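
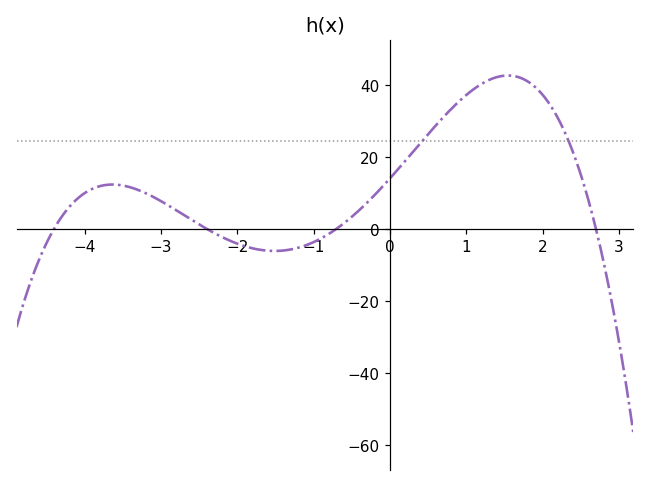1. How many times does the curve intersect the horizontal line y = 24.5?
2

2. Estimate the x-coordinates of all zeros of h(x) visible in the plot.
-4.4, -2.4, -0.6, 2.8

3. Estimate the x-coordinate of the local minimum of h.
-1.6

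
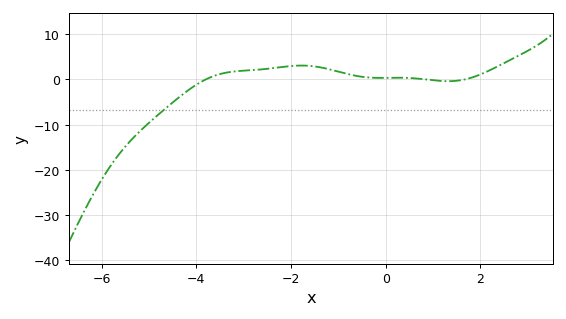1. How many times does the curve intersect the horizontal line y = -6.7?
1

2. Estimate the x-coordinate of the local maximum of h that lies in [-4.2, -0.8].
-1.77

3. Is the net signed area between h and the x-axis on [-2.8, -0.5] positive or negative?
positive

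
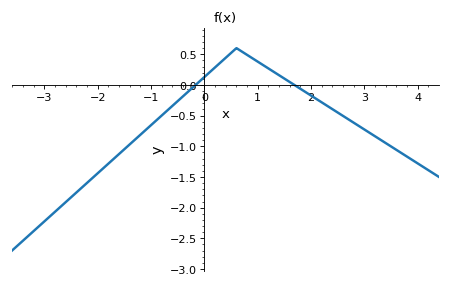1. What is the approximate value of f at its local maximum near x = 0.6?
0.6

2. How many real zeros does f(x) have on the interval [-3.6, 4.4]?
2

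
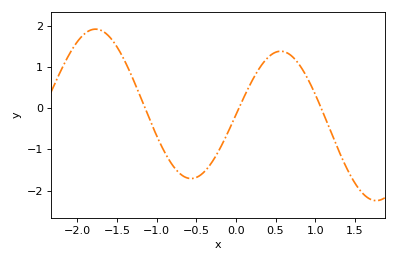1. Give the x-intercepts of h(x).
-1.1, 0, 1.1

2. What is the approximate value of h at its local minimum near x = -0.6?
-1.7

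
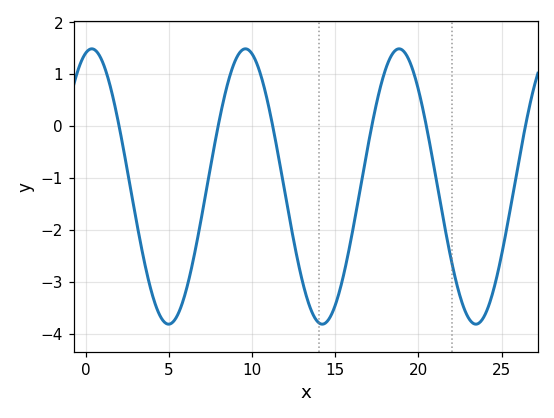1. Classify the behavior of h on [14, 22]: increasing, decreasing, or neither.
neither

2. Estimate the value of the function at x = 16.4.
-1.4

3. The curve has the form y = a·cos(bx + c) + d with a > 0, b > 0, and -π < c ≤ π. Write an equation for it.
y = 2.65cos(0.68x - 0.24) - 1.16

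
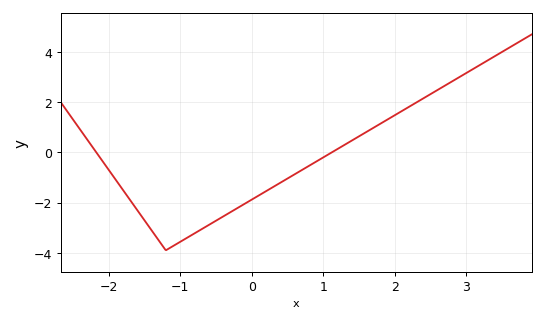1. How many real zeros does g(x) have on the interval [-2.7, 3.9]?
2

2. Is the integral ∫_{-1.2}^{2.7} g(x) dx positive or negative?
negative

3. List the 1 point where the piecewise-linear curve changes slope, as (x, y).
(-1.2, -3.9)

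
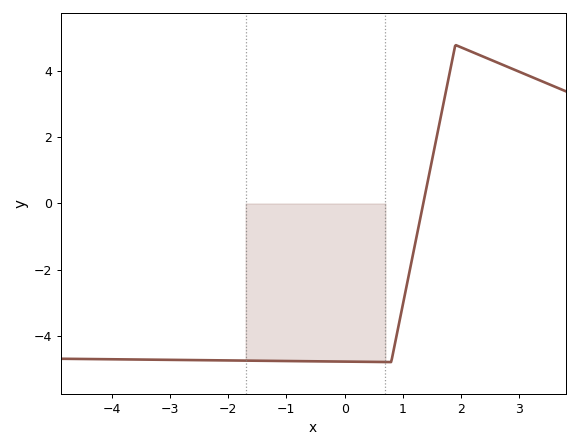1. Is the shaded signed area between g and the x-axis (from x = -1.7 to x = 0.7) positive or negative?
negative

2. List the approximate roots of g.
1.35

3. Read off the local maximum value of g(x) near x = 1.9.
4.8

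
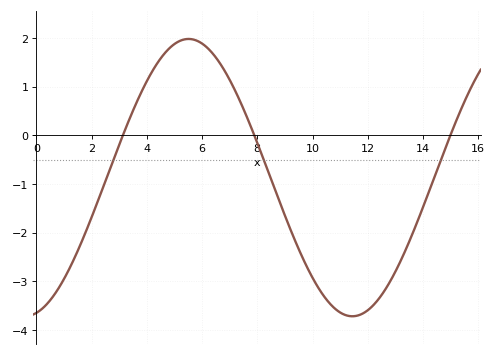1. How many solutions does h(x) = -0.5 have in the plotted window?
3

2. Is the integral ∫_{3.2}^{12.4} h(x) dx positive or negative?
negative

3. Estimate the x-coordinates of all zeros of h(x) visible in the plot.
3.14, 7.89, 15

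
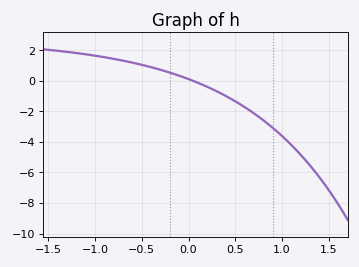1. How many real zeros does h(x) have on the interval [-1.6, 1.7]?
1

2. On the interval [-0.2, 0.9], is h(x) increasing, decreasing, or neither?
decreasing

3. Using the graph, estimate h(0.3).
-0.6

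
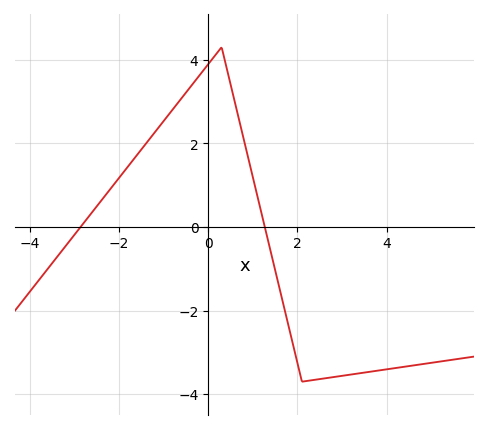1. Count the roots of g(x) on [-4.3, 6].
2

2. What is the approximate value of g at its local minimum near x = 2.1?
-3.7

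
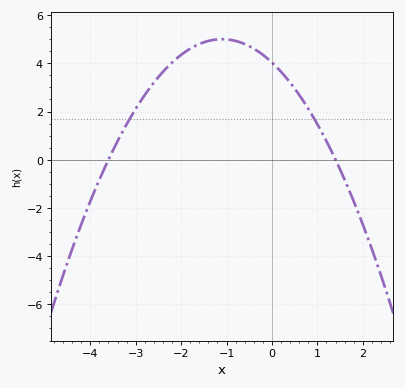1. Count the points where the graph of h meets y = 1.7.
2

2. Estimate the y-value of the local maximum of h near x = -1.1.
5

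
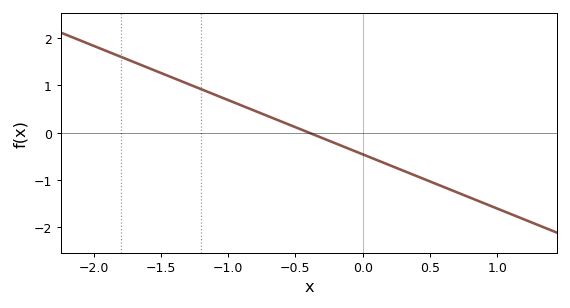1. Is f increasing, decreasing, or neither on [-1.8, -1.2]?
decreasing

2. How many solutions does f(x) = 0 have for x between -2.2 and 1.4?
1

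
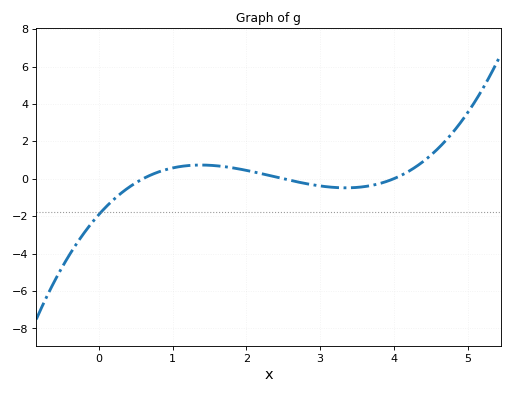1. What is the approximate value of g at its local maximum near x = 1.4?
0.732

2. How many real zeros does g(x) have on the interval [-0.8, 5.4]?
3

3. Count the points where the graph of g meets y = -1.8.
1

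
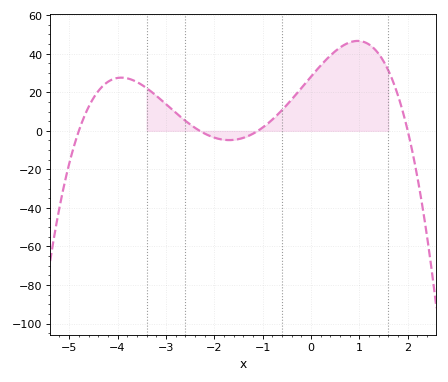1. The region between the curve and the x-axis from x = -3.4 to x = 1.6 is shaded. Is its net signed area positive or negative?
positive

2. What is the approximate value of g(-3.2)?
18.2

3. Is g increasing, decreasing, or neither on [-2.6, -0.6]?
neither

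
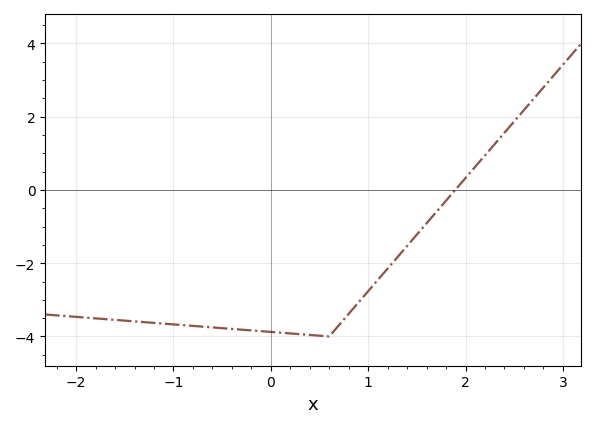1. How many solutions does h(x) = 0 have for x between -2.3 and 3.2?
1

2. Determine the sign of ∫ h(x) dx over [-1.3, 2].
negative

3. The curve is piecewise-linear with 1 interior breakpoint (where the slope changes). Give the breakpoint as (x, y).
(0.6, -4)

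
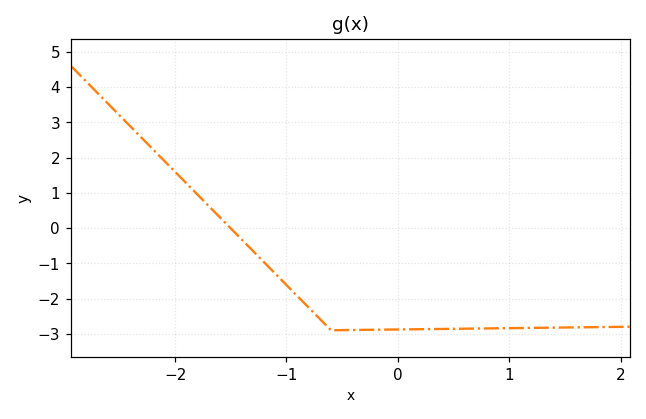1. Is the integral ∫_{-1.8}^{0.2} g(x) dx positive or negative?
negative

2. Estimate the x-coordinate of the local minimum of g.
-0.598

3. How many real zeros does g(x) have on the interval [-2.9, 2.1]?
1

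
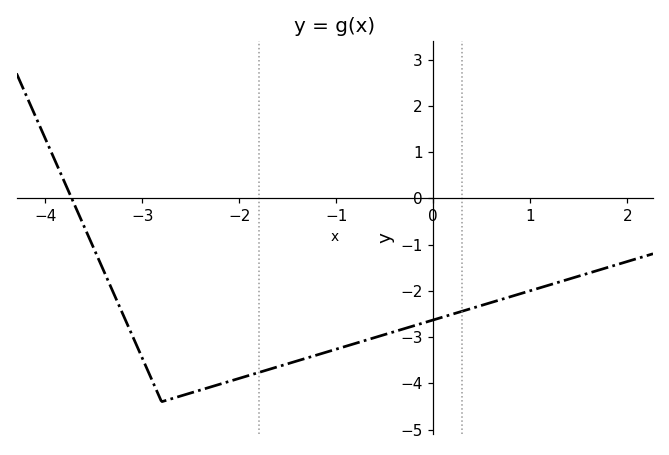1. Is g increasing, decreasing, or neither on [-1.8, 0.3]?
increasing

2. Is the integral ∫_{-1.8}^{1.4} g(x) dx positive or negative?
negative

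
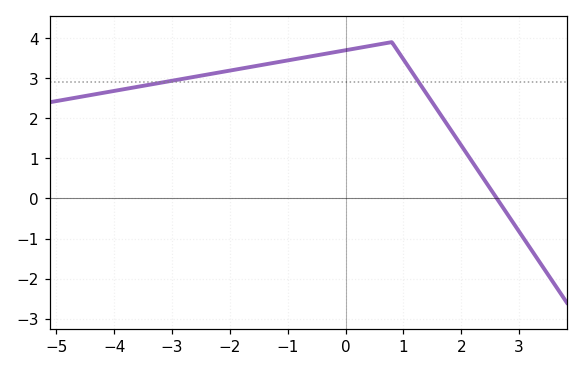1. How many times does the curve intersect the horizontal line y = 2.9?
2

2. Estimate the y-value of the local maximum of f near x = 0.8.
3.9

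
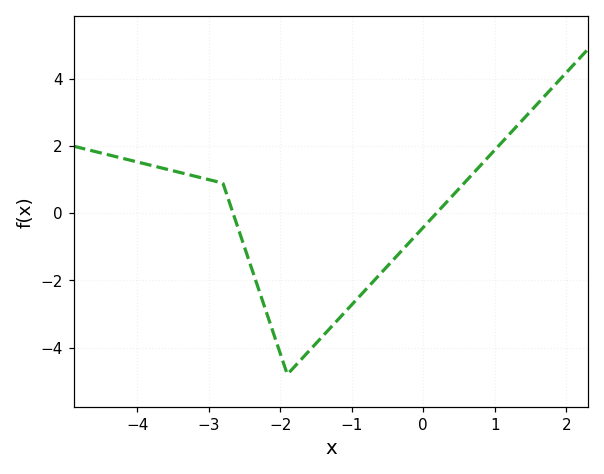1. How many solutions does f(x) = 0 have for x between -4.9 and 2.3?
2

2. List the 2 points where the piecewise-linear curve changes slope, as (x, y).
(-2.8, 0.9); (-1.9, -4.8)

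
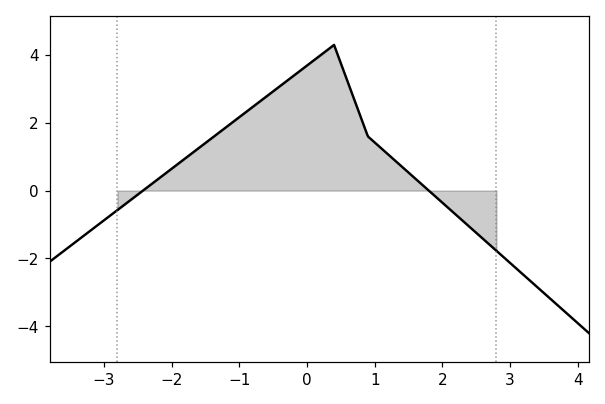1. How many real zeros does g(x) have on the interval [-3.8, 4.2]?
2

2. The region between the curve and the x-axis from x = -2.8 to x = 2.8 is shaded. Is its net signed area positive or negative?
positive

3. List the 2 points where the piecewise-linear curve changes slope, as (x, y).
(0.4, 4.3); (0.9, 1.6)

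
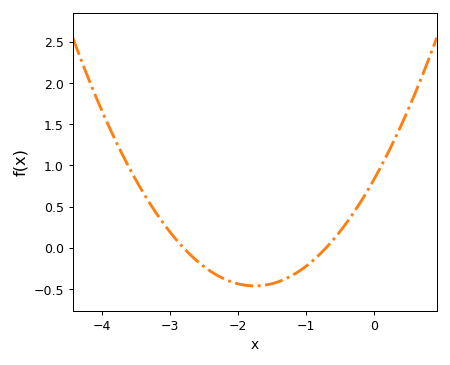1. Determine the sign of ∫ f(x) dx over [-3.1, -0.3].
negative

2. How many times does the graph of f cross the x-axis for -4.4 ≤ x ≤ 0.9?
2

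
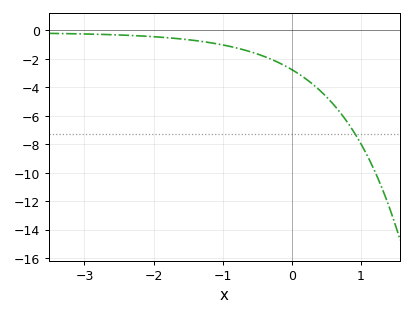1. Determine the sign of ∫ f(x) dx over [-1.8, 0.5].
negative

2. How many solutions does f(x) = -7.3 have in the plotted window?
1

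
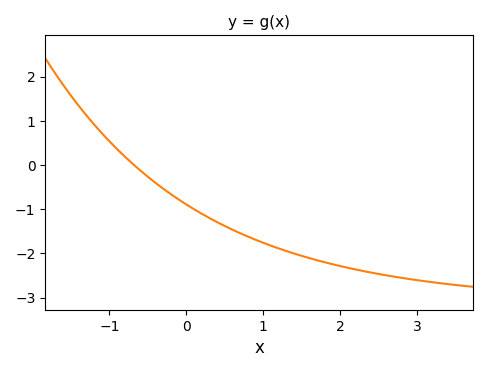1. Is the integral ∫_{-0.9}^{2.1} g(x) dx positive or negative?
negative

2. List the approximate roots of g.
-0.677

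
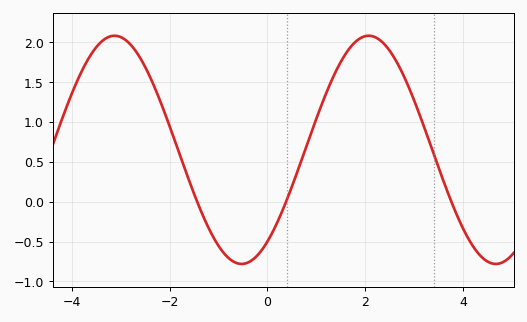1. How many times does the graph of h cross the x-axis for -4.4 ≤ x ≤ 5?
3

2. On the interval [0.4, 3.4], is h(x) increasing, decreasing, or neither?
neither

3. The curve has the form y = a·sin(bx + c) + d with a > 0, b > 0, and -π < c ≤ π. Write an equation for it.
y = 1.43sin(1.2x - 0.93) + 0.65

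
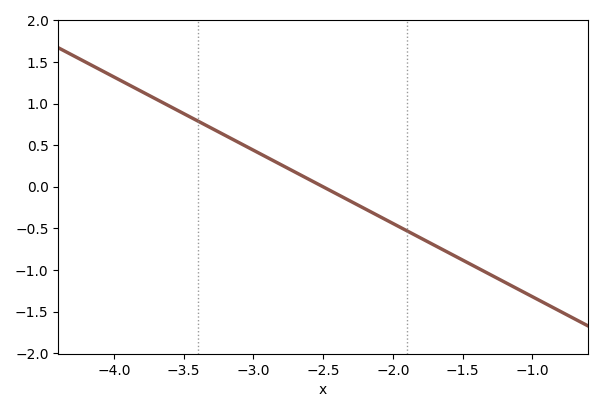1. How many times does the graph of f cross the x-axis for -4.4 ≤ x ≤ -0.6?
1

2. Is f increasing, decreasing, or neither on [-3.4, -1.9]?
decreasing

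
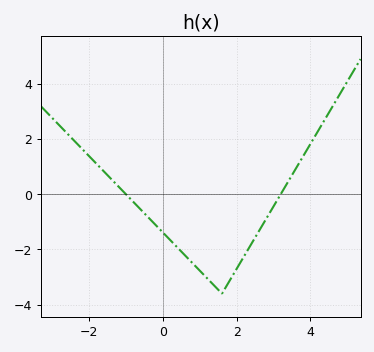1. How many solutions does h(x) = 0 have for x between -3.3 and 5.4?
2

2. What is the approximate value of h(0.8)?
-2.49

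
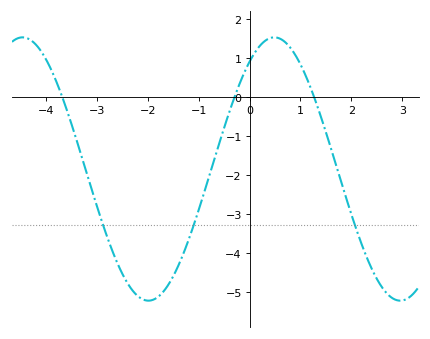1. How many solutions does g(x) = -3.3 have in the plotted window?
3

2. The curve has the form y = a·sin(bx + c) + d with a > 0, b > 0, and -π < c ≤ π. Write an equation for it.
y = 3.38sin(1.3x + 0.95) - 1.85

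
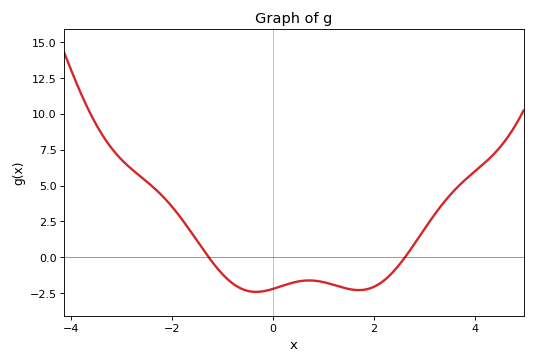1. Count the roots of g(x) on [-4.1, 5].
2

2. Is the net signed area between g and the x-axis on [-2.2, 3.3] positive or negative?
negative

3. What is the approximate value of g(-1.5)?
1.11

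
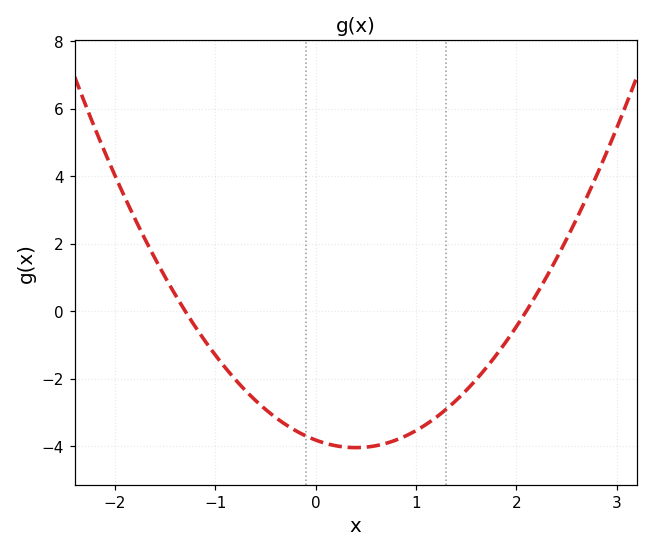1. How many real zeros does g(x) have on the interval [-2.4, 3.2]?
2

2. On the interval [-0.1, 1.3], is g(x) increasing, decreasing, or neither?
neither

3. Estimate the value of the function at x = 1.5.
-2.35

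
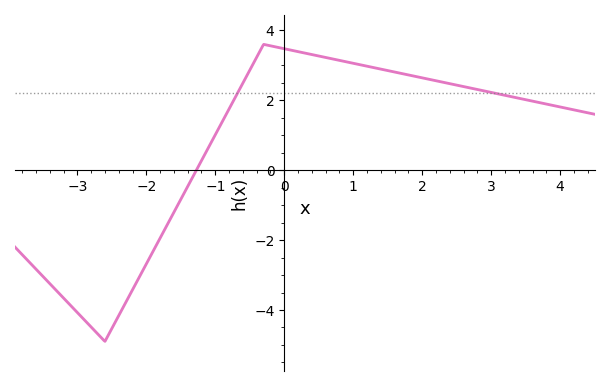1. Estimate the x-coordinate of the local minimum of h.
-2.6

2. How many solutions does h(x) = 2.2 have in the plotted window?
2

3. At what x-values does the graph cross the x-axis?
-1.2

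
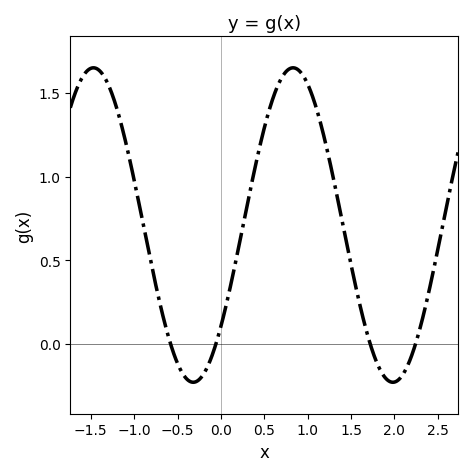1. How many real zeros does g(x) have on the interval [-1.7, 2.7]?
4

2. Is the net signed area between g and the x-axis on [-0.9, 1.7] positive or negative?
positive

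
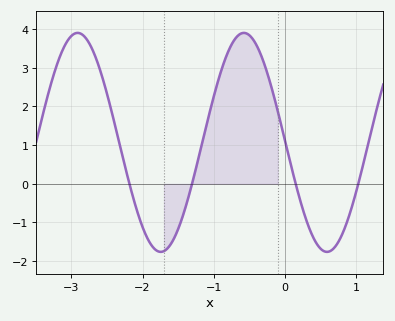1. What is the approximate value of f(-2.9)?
3.9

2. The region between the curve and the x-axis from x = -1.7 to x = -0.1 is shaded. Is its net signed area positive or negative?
positive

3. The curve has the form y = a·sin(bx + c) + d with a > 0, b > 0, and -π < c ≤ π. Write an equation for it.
y = 2.83sin(2.69x + 3.12) + 1.07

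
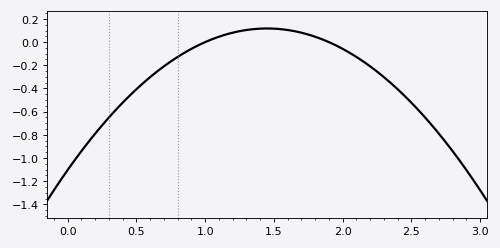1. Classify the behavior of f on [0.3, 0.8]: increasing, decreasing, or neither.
increasing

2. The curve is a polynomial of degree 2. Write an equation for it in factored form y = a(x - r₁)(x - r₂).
y = -0.58(x - 1)(x - 1.9)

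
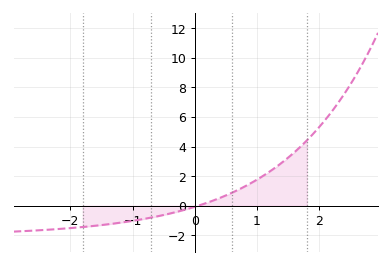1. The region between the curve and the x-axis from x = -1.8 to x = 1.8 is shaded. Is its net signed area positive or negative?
positive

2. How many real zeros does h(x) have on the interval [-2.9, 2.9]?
1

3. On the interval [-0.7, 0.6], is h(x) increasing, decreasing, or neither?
increasing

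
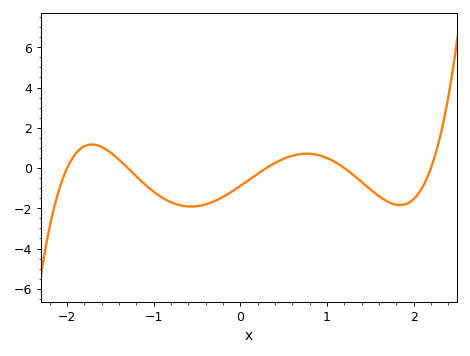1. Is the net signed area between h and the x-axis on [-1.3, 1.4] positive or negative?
negative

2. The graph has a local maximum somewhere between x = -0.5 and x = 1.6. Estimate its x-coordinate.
0.764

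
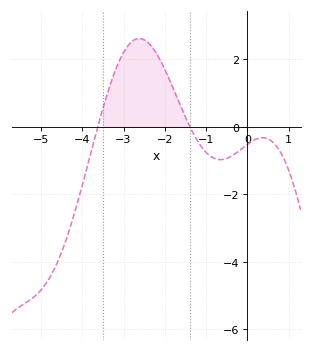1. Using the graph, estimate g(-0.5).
-0.94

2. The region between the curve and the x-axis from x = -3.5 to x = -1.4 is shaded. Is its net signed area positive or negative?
positive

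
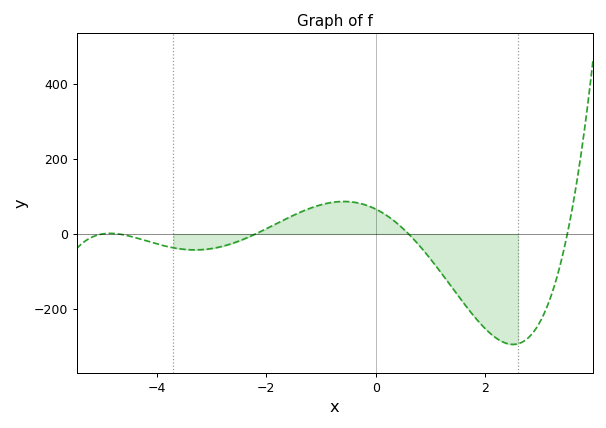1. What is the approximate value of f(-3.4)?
-40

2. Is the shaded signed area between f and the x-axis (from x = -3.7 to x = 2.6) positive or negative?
negative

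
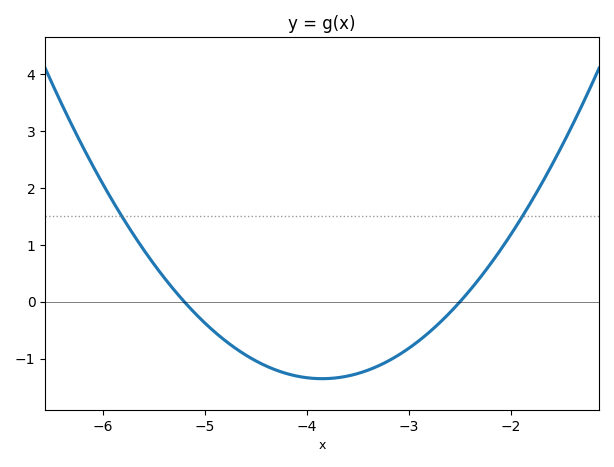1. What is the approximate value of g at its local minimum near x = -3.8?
-1.35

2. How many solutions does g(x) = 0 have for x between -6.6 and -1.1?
2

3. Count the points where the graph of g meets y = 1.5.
2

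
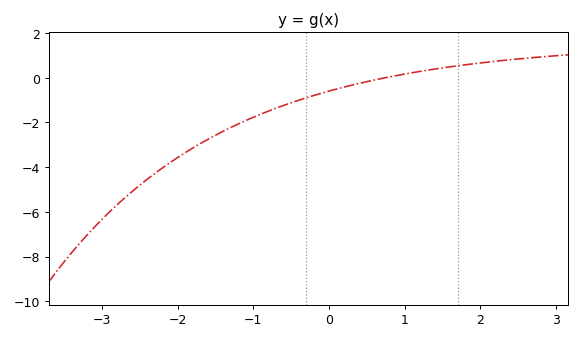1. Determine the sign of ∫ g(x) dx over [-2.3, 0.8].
negative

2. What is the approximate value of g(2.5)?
0.8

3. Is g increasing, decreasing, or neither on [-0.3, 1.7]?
increasing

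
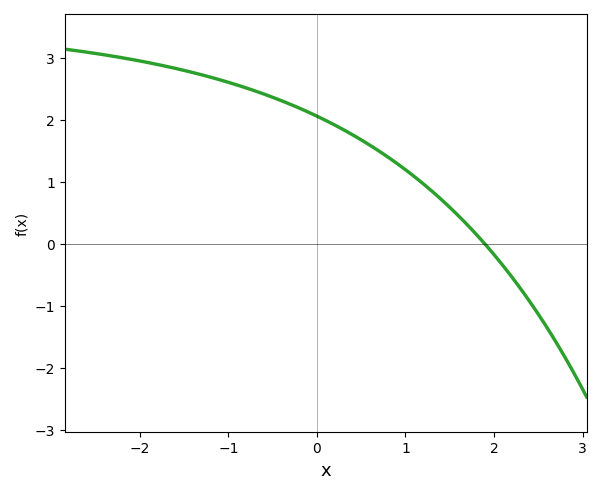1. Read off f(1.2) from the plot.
1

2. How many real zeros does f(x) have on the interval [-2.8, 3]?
1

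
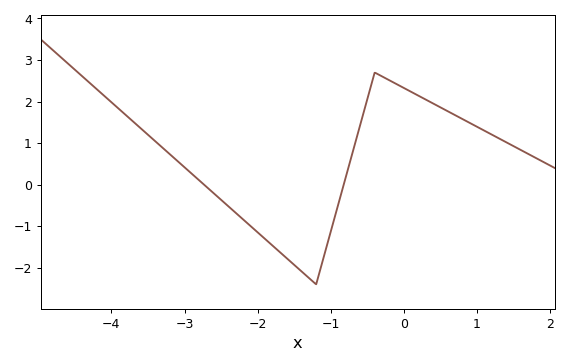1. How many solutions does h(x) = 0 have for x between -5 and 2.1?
2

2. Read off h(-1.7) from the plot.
-1.6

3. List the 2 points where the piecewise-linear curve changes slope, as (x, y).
(-1.2, -2.4); (-0.4, 2.7)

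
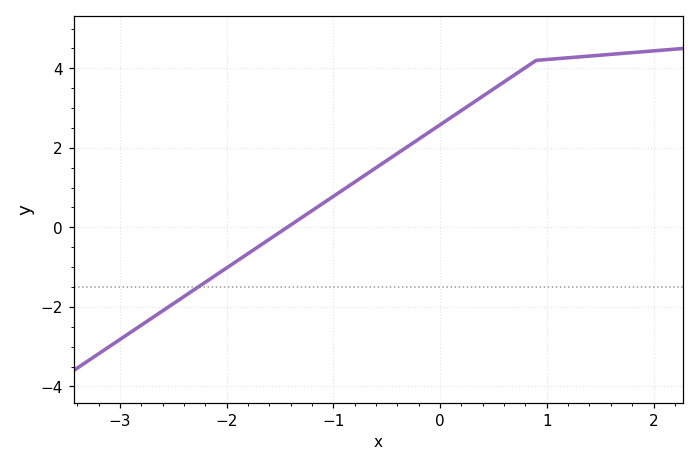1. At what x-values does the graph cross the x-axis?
-1.4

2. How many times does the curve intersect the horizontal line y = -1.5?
1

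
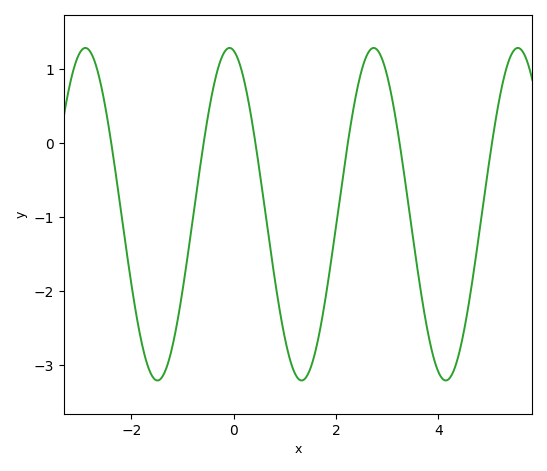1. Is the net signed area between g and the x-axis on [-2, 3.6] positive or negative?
negative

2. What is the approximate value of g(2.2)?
-0.1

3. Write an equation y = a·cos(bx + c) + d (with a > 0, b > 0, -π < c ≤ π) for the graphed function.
y = 2.25cos(2.2x + 0.18) - 0.96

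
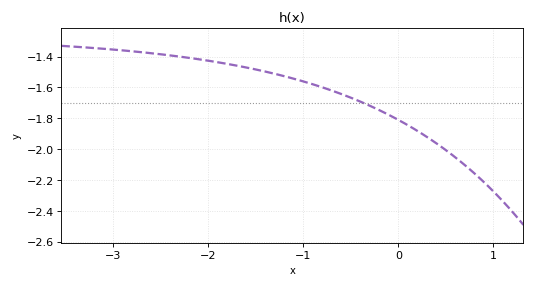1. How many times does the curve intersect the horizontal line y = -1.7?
1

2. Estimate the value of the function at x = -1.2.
-1.53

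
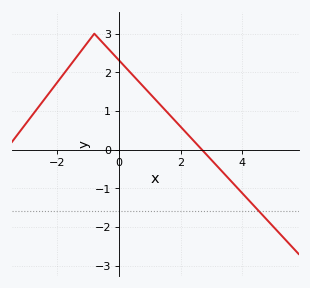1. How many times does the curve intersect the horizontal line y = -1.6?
1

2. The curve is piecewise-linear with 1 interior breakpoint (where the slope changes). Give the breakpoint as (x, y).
(-0.8, 3)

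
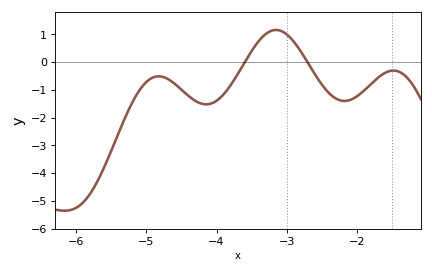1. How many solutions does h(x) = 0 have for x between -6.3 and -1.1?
2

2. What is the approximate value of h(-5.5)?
-3.22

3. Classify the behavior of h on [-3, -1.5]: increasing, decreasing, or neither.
neither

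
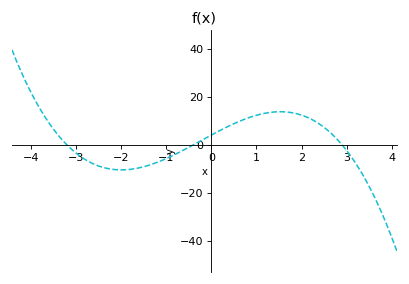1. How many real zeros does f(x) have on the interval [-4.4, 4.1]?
3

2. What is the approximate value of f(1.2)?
14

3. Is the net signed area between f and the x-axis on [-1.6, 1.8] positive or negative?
positive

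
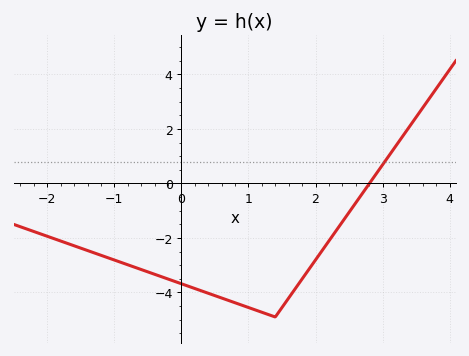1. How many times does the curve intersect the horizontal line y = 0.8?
1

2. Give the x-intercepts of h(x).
2.8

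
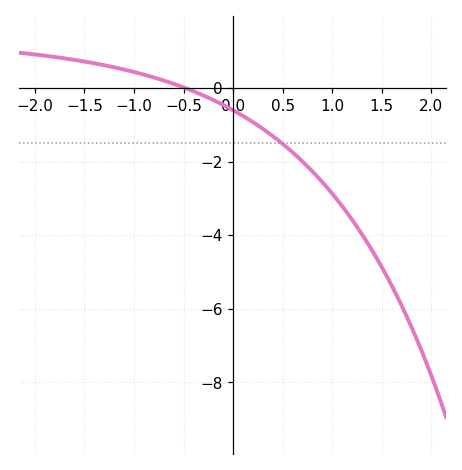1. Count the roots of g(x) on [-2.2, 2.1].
1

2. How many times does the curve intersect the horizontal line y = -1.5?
1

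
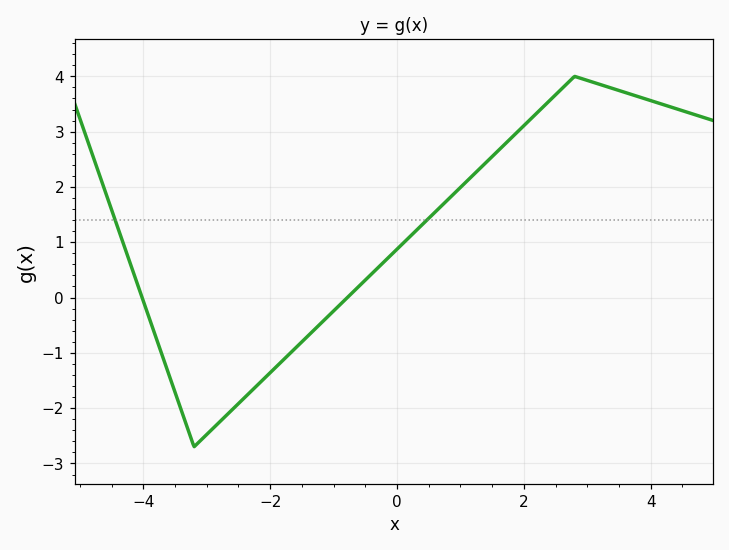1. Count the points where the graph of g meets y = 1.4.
2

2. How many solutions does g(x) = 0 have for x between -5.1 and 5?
2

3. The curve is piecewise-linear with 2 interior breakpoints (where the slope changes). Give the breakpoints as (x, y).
(-3.2, -2.7); (2.8, 4)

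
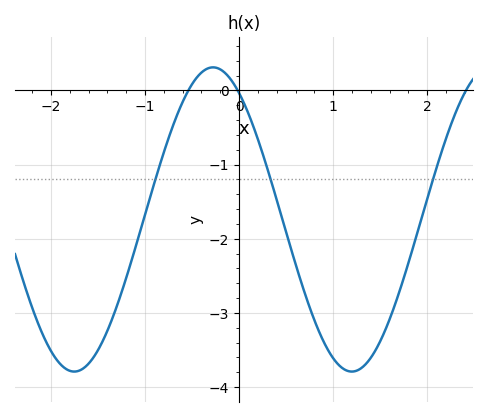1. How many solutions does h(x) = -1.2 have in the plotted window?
3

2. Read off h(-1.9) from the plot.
-3.69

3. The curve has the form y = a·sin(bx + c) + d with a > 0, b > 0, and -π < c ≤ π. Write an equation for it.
y = 2.05sin(2.13x + 2.16) - 1.74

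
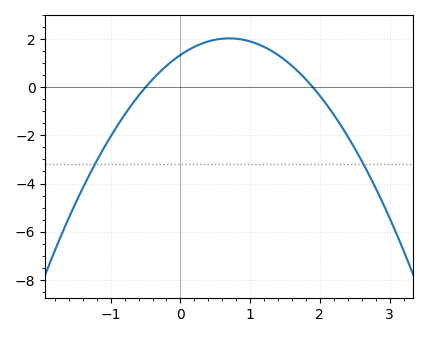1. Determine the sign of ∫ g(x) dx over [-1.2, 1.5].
positive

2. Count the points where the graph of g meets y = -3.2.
2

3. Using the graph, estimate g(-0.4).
0.324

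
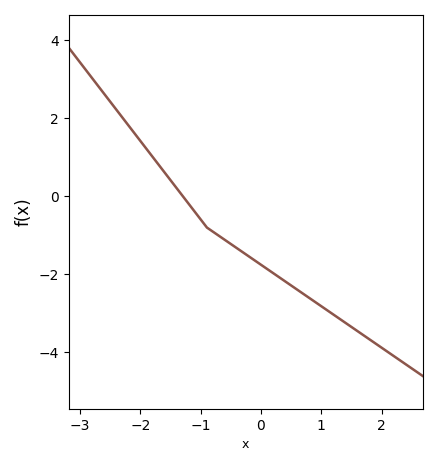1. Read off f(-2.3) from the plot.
2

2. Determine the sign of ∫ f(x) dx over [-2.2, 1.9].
negative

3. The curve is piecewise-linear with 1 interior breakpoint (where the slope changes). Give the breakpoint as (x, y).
(-0.9, -0.8)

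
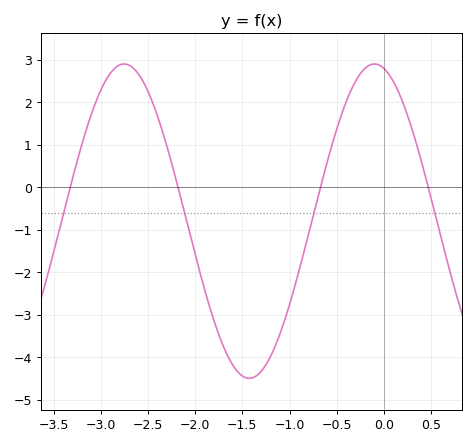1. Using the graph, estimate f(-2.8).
2.88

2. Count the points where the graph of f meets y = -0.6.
4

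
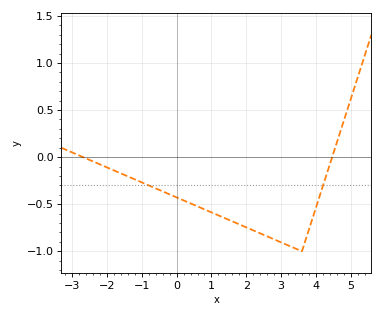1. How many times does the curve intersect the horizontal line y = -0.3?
2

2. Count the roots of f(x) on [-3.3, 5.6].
2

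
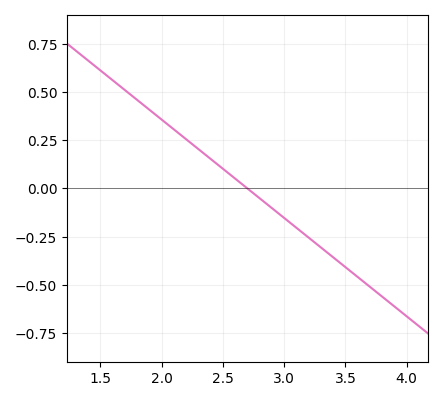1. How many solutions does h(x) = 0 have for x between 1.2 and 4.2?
1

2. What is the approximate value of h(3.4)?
-0.357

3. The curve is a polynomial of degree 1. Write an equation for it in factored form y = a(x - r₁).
y = -0.51(x - 2.7)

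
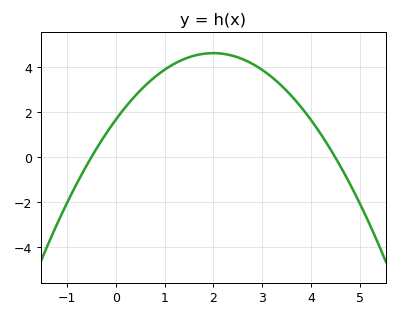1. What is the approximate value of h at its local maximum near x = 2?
4.62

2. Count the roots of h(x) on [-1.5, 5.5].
2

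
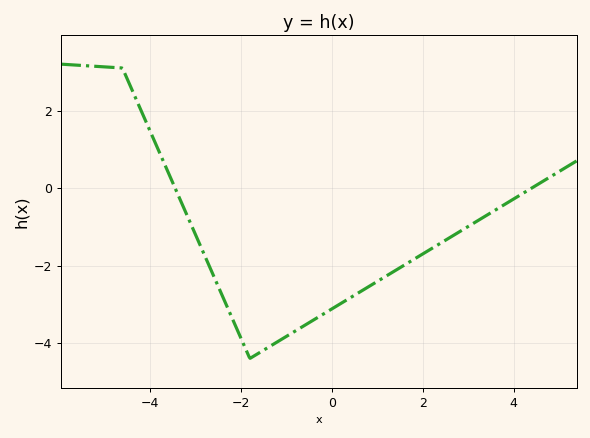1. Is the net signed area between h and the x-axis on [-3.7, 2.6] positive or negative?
negative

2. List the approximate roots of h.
-3.44, 4.39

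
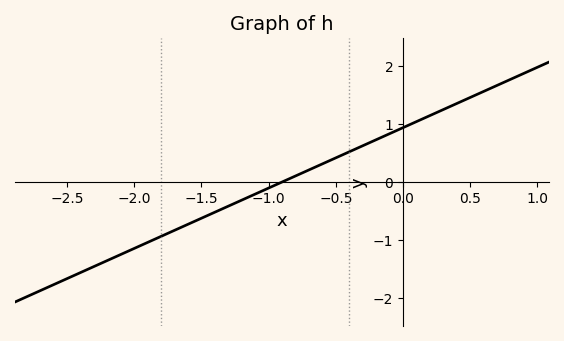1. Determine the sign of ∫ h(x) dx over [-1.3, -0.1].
positive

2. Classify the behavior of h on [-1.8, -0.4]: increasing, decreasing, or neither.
increasing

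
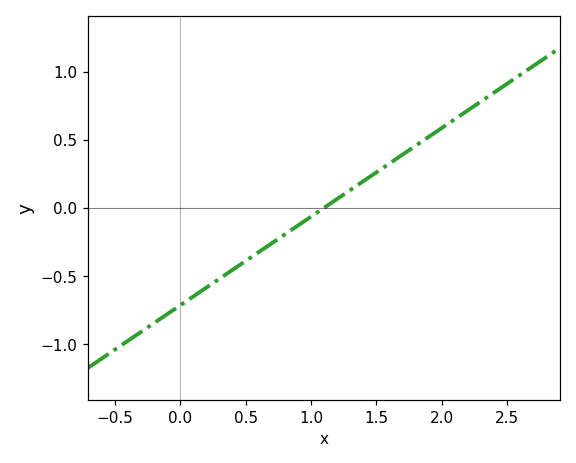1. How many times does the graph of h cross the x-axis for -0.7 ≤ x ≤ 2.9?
1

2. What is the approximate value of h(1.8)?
0.455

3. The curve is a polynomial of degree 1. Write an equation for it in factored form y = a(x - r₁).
y = 0.65(x - 1.1)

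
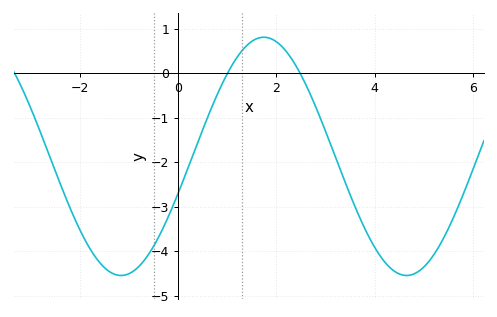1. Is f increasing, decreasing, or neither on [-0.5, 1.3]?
increasing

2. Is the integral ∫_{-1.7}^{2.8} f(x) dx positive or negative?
negative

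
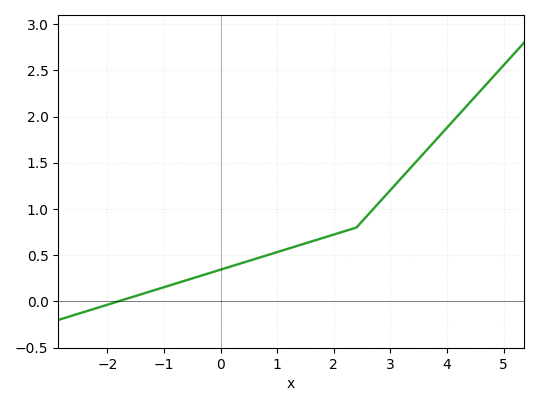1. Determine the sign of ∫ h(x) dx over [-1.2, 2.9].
positive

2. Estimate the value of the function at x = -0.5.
0.25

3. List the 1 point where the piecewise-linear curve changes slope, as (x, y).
(2.4, 0.8)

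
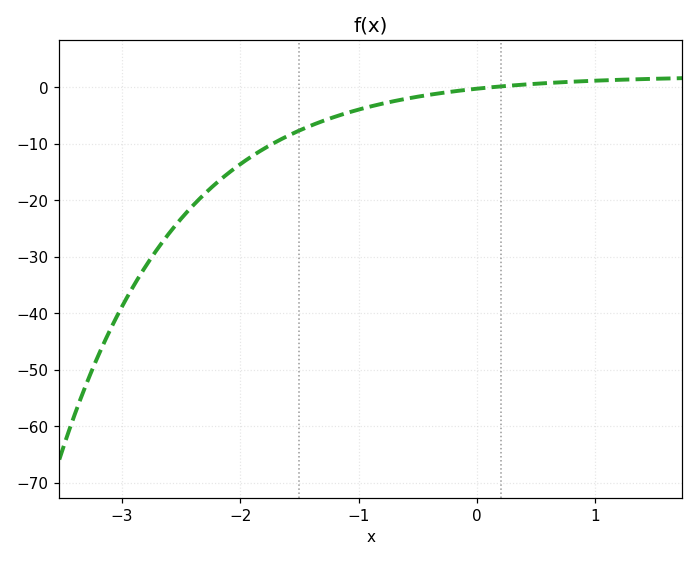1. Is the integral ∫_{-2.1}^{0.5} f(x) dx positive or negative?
negative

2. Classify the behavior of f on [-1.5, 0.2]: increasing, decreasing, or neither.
increasing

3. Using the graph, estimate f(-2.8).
-31.8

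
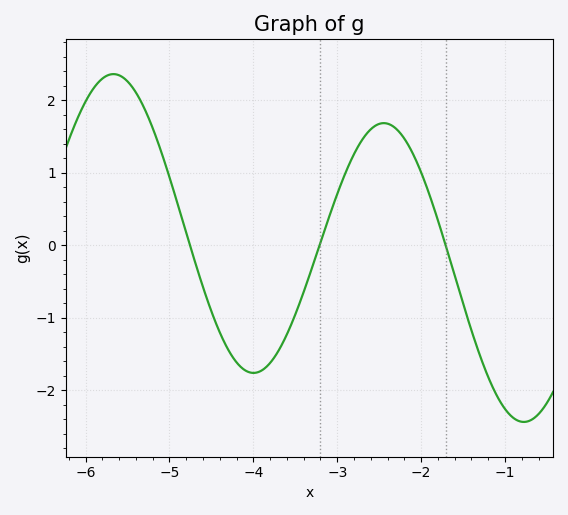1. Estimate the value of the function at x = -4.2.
-1.6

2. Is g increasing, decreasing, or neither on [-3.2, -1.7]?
neither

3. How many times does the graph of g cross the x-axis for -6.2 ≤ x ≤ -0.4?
3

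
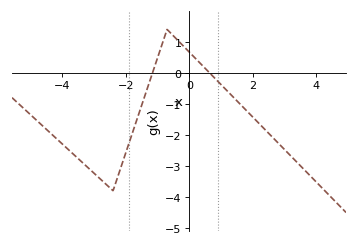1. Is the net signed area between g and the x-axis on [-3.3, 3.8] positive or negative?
negative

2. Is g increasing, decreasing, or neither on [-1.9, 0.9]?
neither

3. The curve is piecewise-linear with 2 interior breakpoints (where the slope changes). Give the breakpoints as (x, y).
(-2.4, -3.8); (-0.7, 1.4)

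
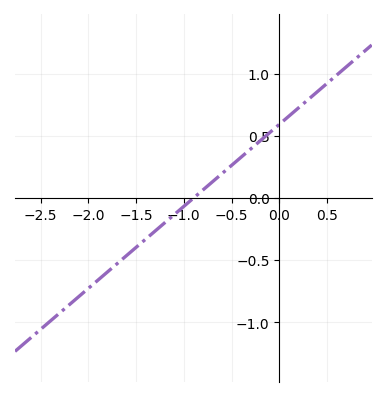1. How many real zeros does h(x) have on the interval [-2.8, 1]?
1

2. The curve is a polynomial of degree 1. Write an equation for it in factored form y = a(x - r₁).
y = 0.66(x + 0.9)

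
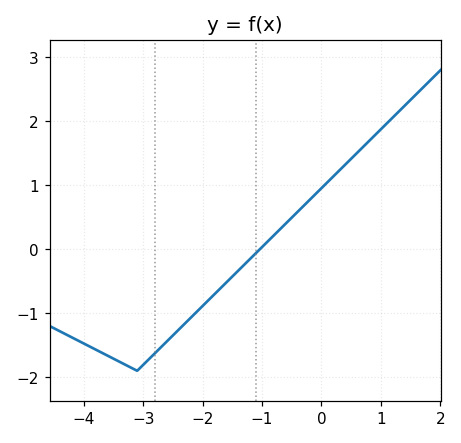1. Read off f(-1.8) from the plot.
-0.7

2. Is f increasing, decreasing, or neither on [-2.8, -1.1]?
increasing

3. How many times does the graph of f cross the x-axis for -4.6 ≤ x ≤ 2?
1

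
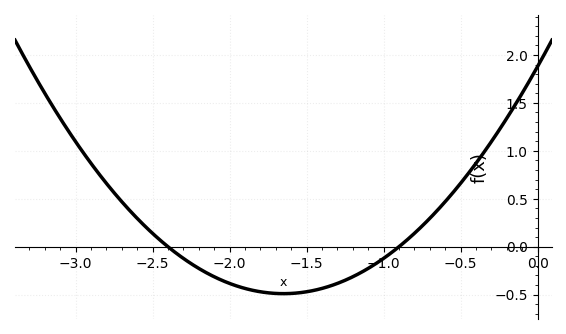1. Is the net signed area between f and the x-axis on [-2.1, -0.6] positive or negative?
negative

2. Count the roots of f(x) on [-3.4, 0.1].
2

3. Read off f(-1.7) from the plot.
-0.5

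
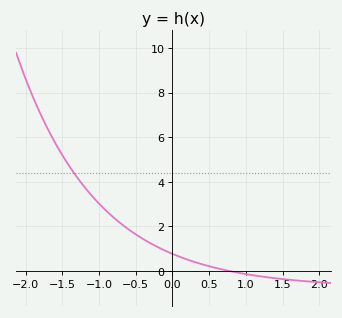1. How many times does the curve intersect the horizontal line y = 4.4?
1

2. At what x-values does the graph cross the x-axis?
0.762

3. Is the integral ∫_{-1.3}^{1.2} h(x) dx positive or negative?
positive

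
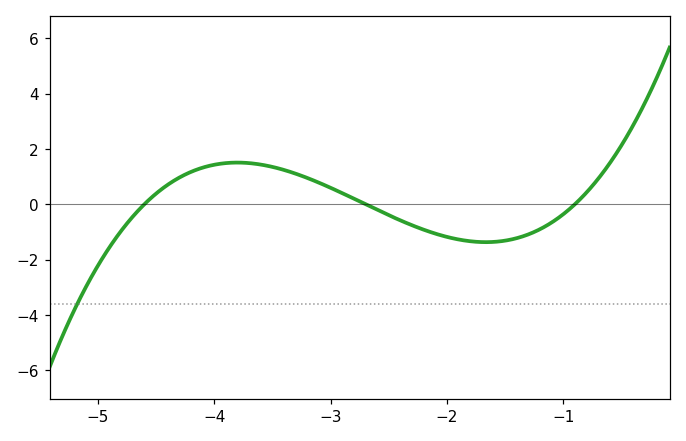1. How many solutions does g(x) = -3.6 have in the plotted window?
1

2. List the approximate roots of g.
-4.6, -2.7, -0.9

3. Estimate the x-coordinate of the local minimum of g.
-1.7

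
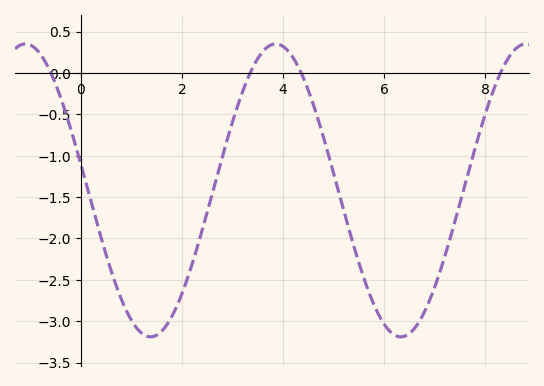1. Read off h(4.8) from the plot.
-0.8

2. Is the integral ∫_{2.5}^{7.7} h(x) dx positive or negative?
negative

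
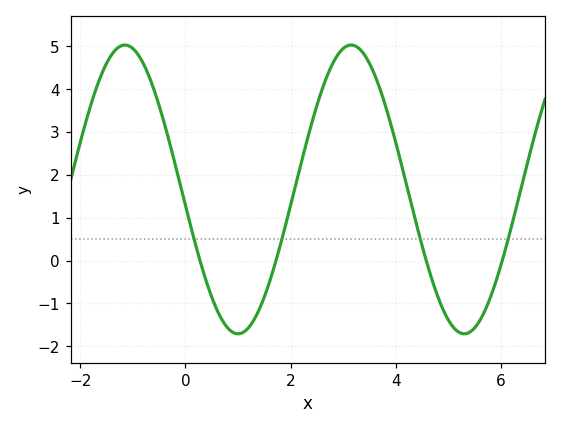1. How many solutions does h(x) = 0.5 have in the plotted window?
4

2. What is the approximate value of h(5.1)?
-1.6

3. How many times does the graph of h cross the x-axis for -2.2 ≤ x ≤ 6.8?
4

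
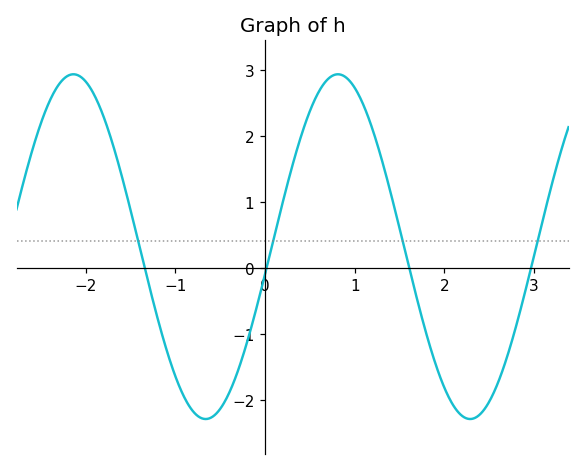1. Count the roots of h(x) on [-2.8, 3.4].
4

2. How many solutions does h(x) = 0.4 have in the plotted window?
4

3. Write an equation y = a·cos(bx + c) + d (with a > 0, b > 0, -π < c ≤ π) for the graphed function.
y = 2.61cos(2.13x - 1.73) + 0.32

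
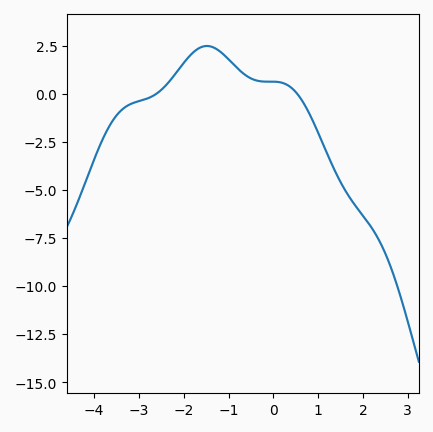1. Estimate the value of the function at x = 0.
0.6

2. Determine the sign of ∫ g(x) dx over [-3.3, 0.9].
positive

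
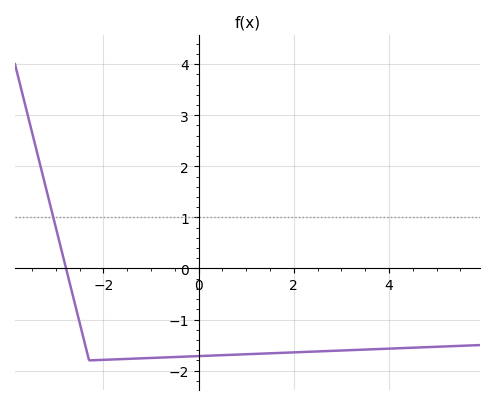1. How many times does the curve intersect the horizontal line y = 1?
1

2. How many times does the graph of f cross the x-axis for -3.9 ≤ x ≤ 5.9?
1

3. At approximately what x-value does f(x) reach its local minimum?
-2.3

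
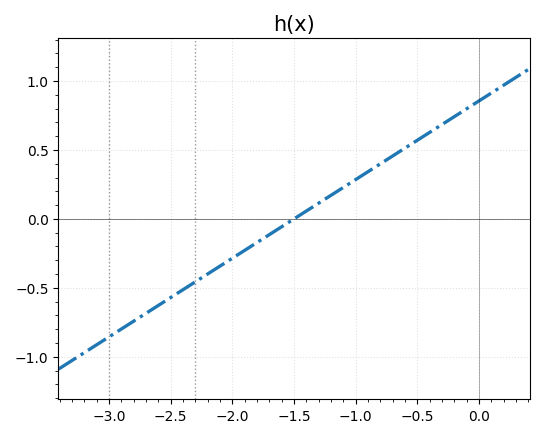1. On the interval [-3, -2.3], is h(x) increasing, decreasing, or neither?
increasing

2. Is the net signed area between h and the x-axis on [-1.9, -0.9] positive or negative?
positive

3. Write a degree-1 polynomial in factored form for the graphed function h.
y = 0.57(x + 1.5)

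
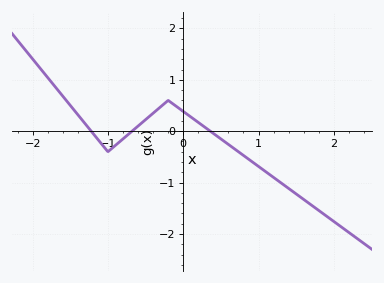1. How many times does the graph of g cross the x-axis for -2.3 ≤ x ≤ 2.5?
3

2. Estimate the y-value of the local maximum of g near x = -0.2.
0.599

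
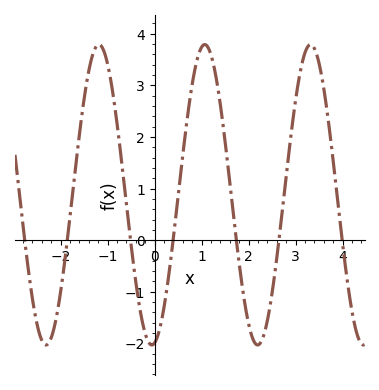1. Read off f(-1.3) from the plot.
3.6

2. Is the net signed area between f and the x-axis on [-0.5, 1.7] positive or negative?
positive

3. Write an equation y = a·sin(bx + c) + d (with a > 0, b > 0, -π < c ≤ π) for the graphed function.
y = 2.91sin(2.8x - 1.4) + 0.88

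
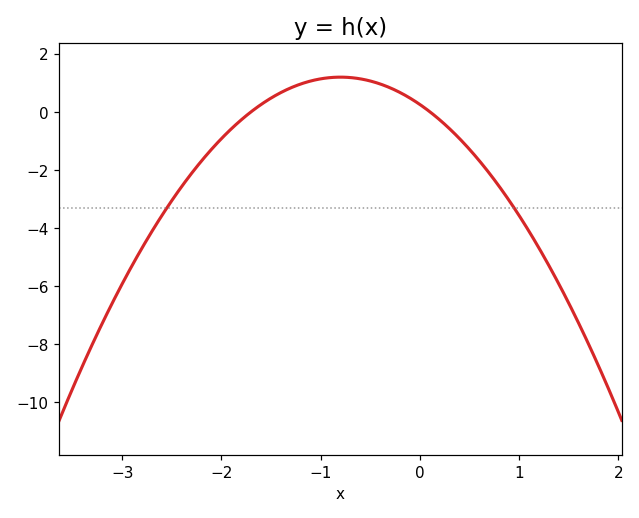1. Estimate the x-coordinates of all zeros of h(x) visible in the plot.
-1.7, 0.1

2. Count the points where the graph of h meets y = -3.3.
2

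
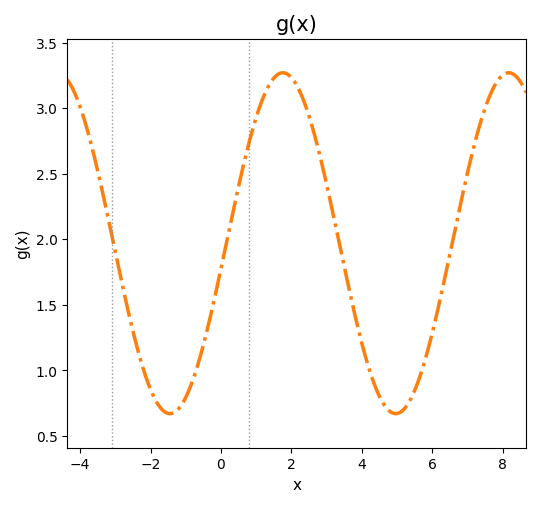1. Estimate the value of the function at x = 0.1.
1.9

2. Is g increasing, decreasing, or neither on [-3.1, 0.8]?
neither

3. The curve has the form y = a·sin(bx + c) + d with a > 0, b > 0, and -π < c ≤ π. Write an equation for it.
y = 1.3sin(0.98x - 0.15) + 1.97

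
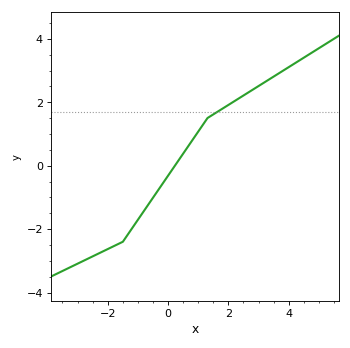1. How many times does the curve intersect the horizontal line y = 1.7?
1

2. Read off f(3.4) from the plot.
2.8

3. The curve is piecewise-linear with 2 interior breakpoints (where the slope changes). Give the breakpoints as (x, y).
(-1.5, -2.4); (1.3, 1.5)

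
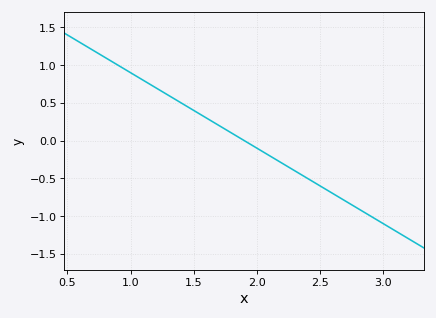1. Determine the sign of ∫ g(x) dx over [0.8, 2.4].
positive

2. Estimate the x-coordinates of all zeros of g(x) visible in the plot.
1.9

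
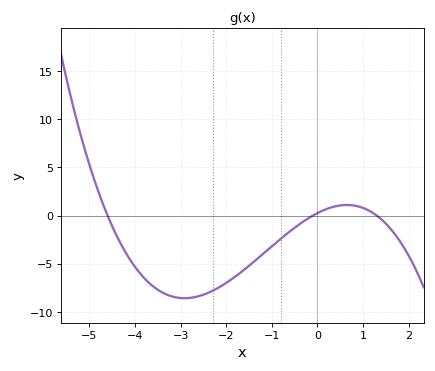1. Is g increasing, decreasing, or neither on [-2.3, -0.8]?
increasing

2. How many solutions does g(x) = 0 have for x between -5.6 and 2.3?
3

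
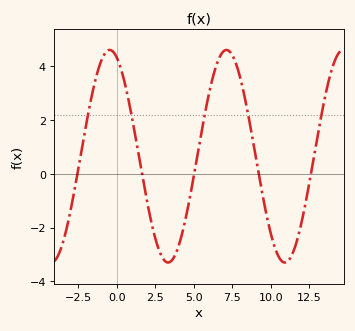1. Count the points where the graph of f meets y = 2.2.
5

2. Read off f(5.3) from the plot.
0.8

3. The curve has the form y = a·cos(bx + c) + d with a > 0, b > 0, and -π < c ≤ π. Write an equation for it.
y = 3.95cos(0.83x + 0.37) + 0.65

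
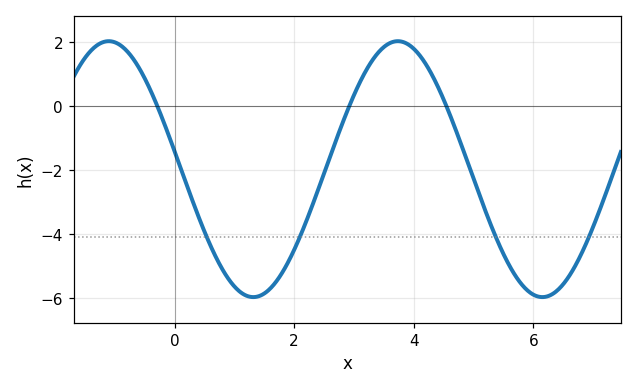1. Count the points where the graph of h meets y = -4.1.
4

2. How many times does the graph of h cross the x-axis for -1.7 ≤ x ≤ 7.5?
3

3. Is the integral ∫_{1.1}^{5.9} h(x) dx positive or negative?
negative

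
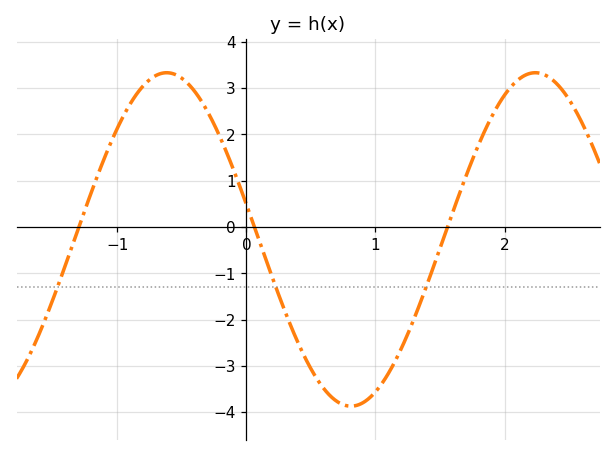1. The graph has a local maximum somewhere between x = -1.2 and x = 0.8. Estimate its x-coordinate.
-0.6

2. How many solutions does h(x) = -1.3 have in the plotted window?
3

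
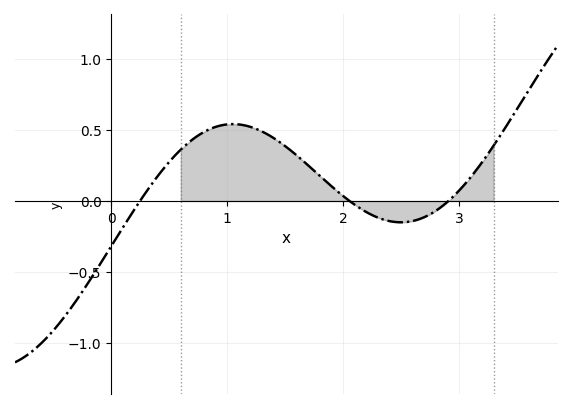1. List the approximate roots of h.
0.248, 2.06, 2.91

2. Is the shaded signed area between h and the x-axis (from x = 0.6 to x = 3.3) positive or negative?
positive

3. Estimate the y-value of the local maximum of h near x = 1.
0.542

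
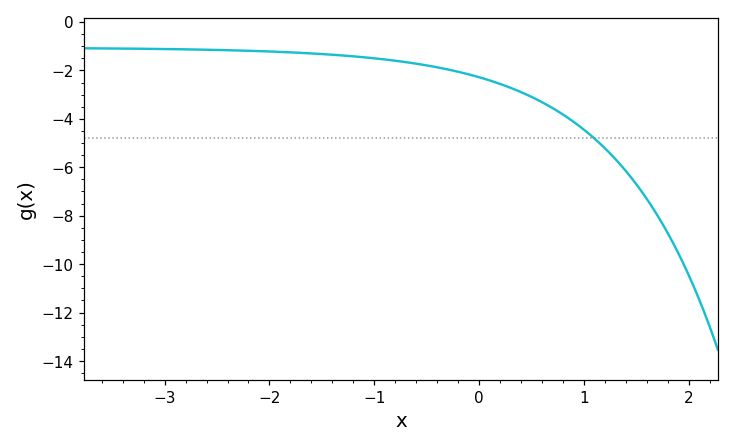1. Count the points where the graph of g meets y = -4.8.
1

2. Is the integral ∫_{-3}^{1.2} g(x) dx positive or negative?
negative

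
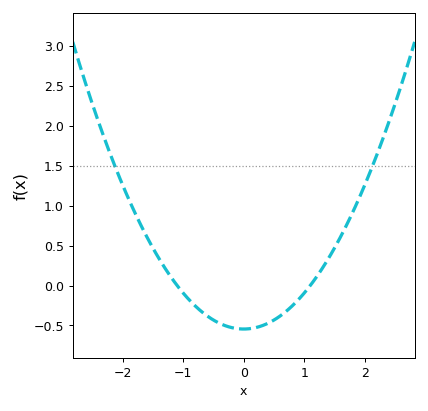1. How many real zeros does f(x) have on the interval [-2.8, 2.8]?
2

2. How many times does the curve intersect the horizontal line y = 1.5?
2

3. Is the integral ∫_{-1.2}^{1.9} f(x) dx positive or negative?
negative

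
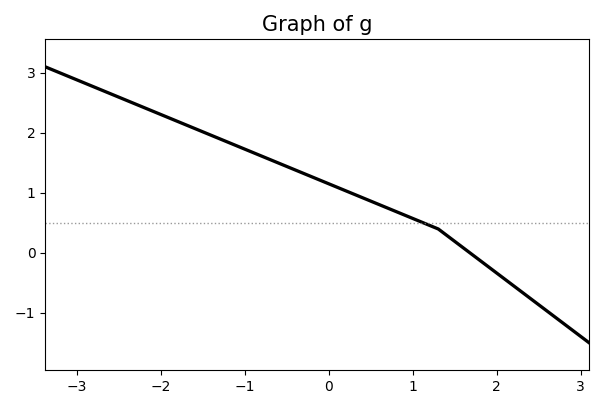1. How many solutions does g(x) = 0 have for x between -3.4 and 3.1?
1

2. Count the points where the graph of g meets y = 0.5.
1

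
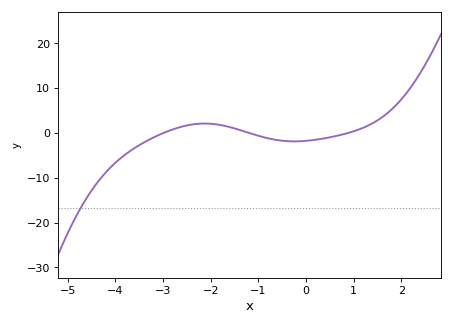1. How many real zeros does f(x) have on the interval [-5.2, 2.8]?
3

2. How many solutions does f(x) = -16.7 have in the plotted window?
1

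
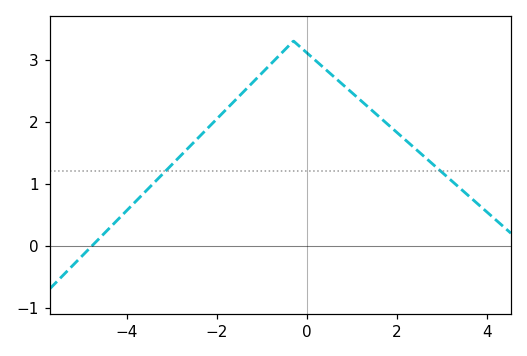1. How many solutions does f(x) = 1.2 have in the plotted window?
2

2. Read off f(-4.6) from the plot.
0.1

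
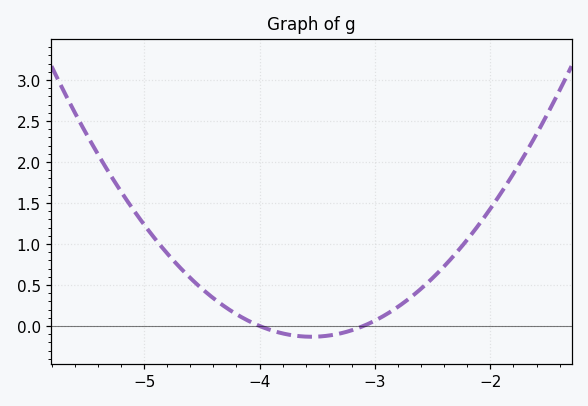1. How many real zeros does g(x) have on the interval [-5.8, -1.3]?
2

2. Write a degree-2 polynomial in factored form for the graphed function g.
y = 0.65(x + 4)(x + 3.1)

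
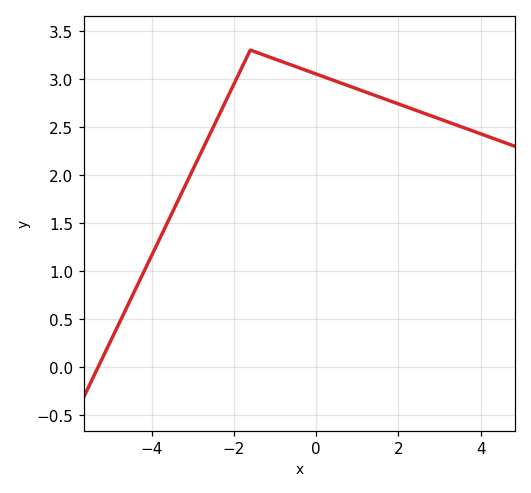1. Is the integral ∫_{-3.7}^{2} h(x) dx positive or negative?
positive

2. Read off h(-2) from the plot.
2.95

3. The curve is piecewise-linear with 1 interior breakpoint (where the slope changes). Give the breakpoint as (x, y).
(-1.6, 3.3)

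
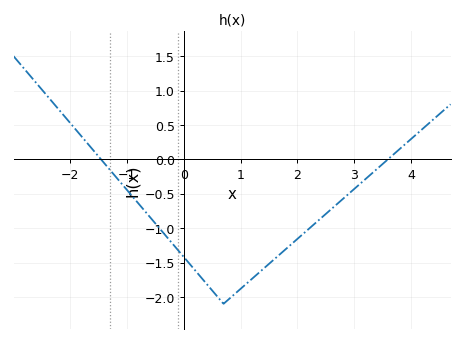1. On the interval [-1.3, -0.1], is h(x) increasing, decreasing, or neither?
decreasing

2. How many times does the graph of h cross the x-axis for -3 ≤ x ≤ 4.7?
2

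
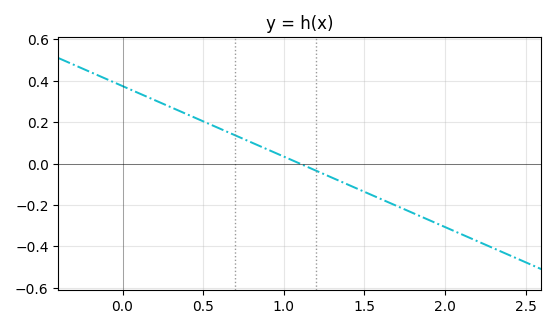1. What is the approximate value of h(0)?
0.38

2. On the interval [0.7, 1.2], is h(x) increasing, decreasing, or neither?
decreasing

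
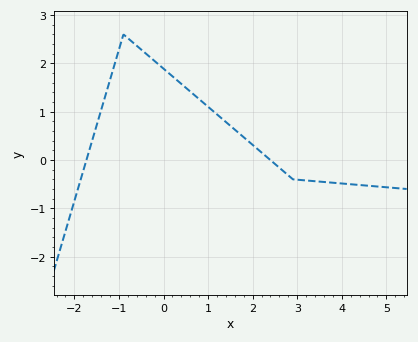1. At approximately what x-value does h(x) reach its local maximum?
-0.9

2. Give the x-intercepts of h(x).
-1.73, 2.39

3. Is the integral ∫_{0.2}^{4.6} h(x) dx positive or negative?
positive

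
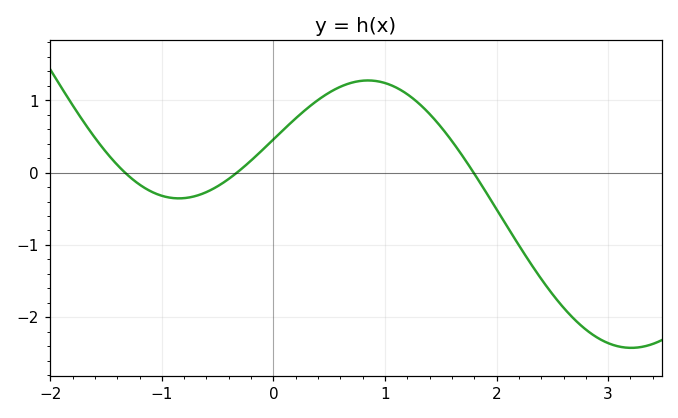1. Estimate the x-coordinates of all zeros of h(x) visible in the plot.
-1.33, -0.327, 1.79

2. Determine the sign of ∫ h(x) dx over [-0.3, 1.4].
positive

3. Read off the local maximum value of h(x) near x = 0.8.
1.27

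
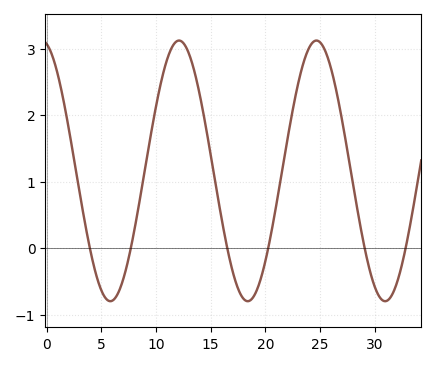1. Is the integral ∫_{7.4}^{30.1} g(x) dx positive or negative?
positive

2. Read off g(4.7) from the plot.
-0.5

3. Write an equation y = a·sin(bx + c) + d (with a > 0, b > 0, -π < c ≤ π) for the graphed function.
y = 1.96sin(0.5x + 1.8) + 1.16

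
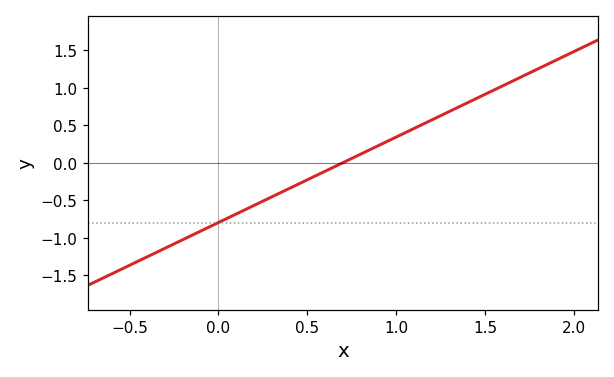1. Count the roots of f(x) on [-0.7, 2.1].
1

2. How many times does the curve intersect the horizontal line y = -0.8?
1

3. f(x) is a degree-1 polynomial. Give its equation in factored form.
y = 1.14(x - 0.7)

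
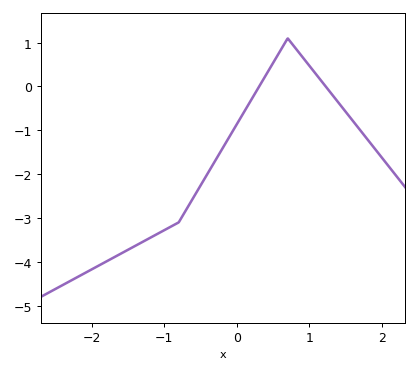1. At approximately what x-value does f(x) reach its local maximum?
0.7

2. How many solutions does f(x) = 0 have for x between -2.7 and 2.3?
2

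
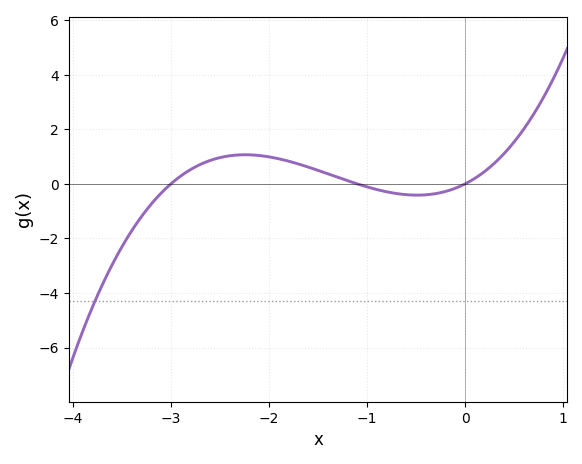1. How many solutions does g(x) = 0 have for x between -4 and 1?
3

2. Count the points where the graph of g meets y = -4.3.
1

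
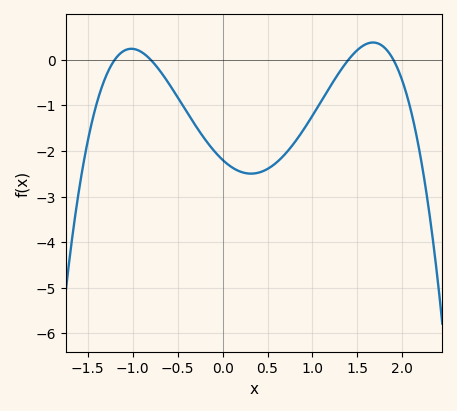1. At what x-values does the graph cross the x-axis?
-1.2, -0.8, 1.4, 1.9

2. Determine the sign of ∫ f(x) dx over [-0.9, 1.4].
negative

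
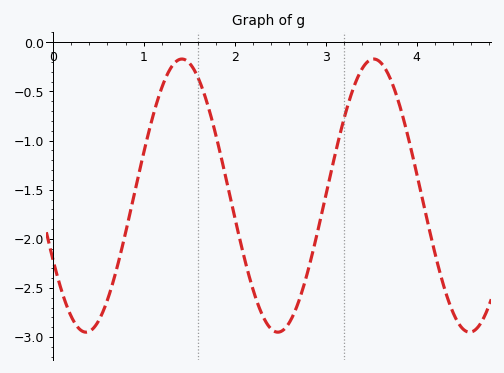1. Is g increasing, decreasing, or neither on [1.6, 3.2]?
neither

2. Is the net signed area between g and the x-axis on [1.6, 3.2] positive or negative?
negative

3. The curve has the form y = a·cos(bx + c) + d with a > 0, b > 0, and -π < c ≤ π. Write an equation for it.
y = 1.39cos(3x + 2.1) - 1.56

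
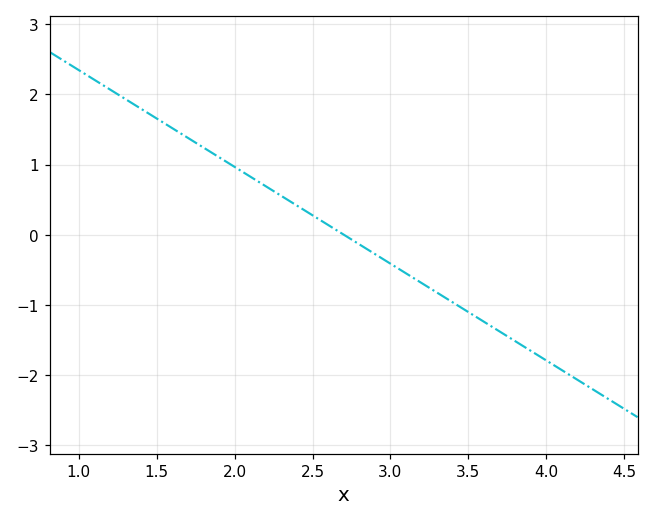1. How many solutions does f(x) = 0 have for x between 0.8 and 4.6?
1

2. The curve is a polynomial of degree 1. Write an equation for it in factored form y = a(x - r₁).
y = -1.38(x - 2.7)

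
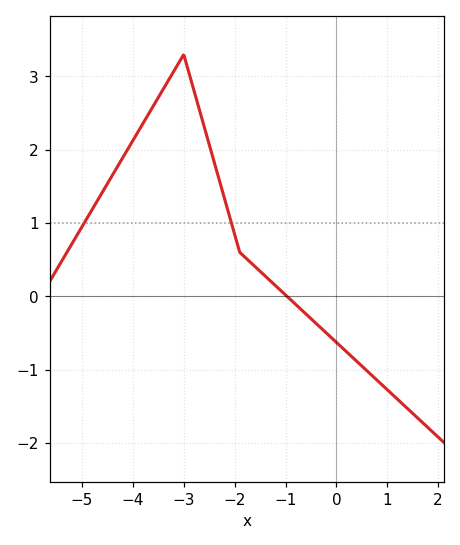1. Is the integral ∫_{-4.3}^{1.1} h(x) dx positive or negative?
positive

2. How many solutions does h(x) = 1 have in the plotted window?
2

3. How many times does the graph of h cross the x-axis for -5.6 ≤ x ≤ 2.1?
1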